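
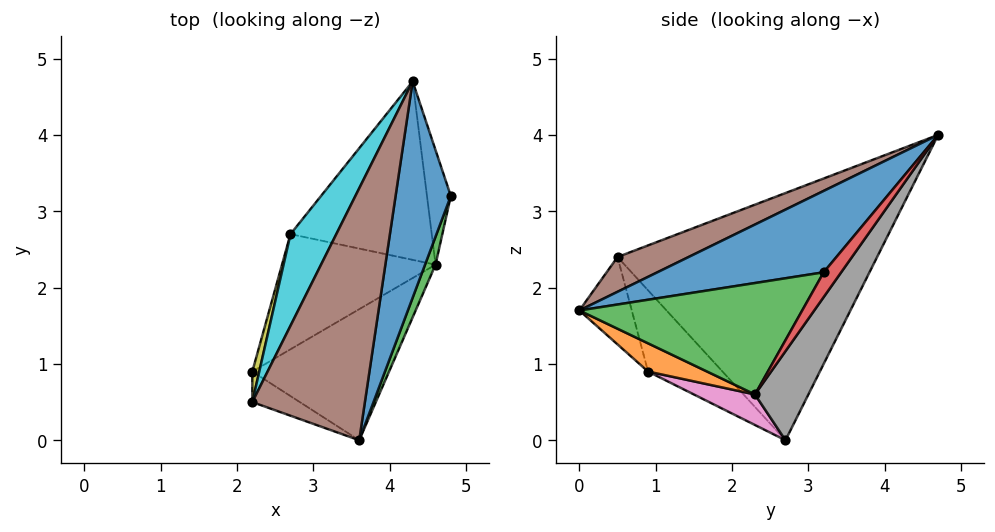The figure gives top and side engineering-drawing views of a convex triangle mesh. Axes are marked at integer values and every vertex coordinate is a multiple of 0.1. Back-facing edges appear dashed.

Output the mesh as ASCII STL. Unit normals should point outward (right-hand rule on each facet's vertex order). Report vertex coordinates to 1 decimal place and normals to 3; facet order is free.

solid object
 facet normal 0.769 -0.370 0.522
  outer loop
   vertex 4.3 4.7 4.0
   vertex 3.6 0.0 1.7
   vertex 4.8 3.2 2.2
  endloop
 endfacet
 facet normal 0.177 -0.486 -0.856
  outer loop
   vertex 4.6 2.3 0.6
   vertex 3.6 0.0 1.7
   vertex 2.2 0.9 0.9
  endloop
 endfacet
 facet normal 0.928 -0.362 0.087
  outer loop
   vertex 4.6 2.3 0.6
   vertex 4.8 3.2 2.2
   vertex 3.6 0.0 1.7
  endloop
 endfacet
 facet normal 0.492 0.731 -0.473
  outer loop
   vertex 4.6 2.3 0.6
   vertex 4.3 4.7 4.0
   vertex 4.8 3.2 2.2
  endloop
 endfacet
 facet normal -0.428 -0.873 -0.233
  outer loop
   vertex 2.2 0.5 2.4
   vertex 2.2 0.9 0.9
   vertex 3.6 0.0 1.7
  endloop
 endfacet
 facet normal 0.263 -0.455 0.851
  outer loop
   vertex 2.2 0.5 2.4
   vertex 3.6 0.0 1.7
   vertex 4.3 4.7 4.0
  endloop
 endfacet
 facet normal 0.171 -0.478 -0.861
  outer loop
   vertex 2.7 2.7 0.0
   vertex 4.6 2.3 0.6
   vertex 2.2 0.9 0.9
  endloop
 endfacet
 facet normal 0.331 0.784 -0.525
  outer loop
   vertex 2.7 2.7 0.0
   vertex 4.3 4.7 4.0
   vertex 4.6 2.3 0.6
  endloop
 endfacet
 facet normal -0.949 0.304 0.081
  outer loop
   vertex 2.7 2.7 0.0
   vertex 2.2 0.9 0.9
   vertex 2.2 0.5 2.4
  endloop
 endfacet
 facet normal -0.906 0.389 0.168
  outer loop
   vertex 2.7 2.7 0.0
   vertex 2.2 0.5 2.4
   vertex 4.3 4.7 4.0
  endloop
 endfacet
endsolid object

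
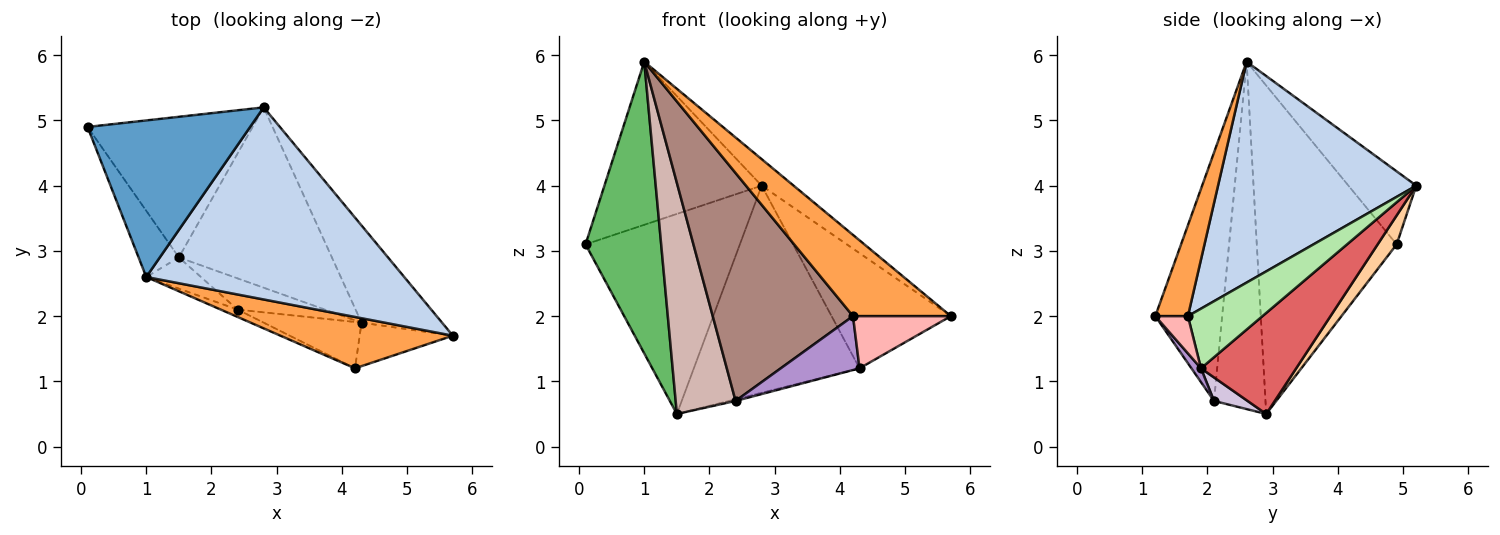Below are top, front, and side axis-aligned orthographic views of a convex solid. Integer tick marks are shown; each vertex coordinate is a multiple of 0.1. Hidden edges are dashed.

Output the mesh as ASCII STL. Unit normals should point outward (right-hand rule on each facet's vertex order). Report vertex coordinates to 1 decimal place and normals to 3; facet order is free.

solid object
 facet normal -0.297 0.689 0.661
  outer loop
   vertex 1.0 2.6 5.9
   vertex 2.8 5.2 4.0
   vertex 0.1 4.9 3.1
  endloop
 endfacet
 facet normal 0.647 0.104 0.755
  outer loop
   vertex 1.0 2.6 5.9
   vertex 5.7 1.7 2.0
   vertex 2.8 5.2 4.0
  endloop
 endfacet
 facet normal 0.271 -0.813 0.515
  outer loop
   vertex 4.2 1.2 2.0
   vertex 5.7 1.7 2.0
   vertex 1.0 2.6 5.9
  endloop
 endfacet
 facet normal 0.100 0.814 -0.572
  outer loop
   vertex 1.5 2.9 0.5
   vertex 0.1 4.9 3.1
   vertex 2.8 5.2 4.0
  endloop
 endfacet
 facet normal -0.875 -0.473 -0.107
  outer loop
   vertex 1.5 2.9 0.5
   vertex 1.0 2.6 5.9
   vertex 0.1 4.9 3.1
  endloop
 endfacet
 facet normal 0.431 0.690 -0.582
  outer loop
   vertex 4.3 1.9 1.2
   vertex 2.8 5.2 4.0
   vertex 5.7 1.7 2.0
  endloop
 endfacet
 facet normal 0.398 0.692 -0.602
  outer loop
   vertex 4.3 1.9 1.2
   vertex 1.5 2.9 0.5
   vertex 2.8 5.2 4.0
  endloop
 endfacet
 facet normal 0.248 -0.744 -0.620
  outer loop
   vertex 4.3 1.9 1.2
   vertex 5.7 1.7 2.0
   vertex 4.2 1.2 2.0
  endloop
 endfacet
 facet normal 0.091 -0.755 -0.649
  outer loop
   vertex 2.4 2.1 0.7
   vertex 4.3 1.9 1.2
   vertex 4.2 1.2 2.0
  endloop
 endfacet
 facet normal 0.259 0.050 -0.965
  outer loop
   vertex 2.4 2.1 0.7
   vertex 1.5 2.9 0.5
   vertex 4.3 1.9 1.2
  endloop
 endfacet
 facet normal -0.430 -0.902 -0.029
  outer loop
   vertex 2.4 2.1 0.7
   vertex 4.2 1.2 2.0
   vertex 1.0 2.6 5.9
  endloop
 endfacet
 facet normal -0.648 -0.755 -0.102
  outer loop
   vertex 2.4 2.1 0.7
   vertex 1.0 2.6 5.9
   vertex 1.5 2.9 0.5
  endloop
 endfacet
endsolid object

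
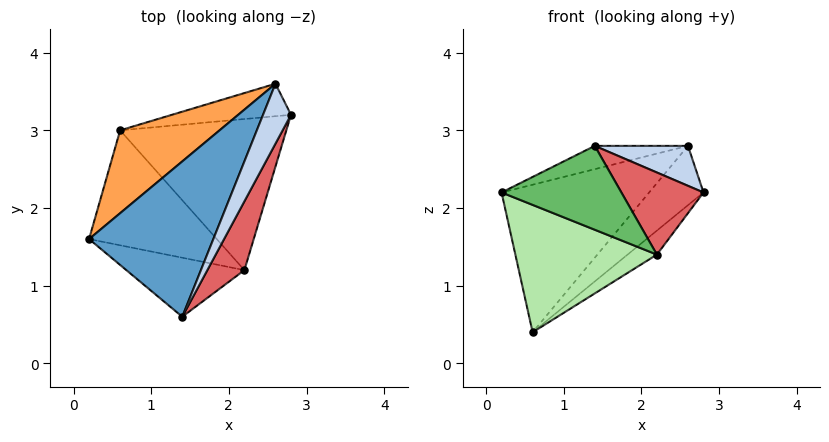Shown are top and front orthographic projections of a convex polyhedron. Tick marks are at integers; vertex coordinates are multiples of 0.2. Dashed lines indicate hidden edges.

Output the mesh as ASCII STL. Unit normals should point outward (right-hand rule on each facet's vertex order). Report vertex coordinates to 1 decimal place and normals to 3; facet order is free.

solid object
 facet normal -0.348 0.139 0.927
  outer loop
   vertex 2.6 3.6 2.8
   vertex 0.2 1.6 2.2
   vertex 1.4 0.6 2.8
  endloop
 endfacet
 facet normal 0.811 -0.324 0.487
  outer loop
   vertex 2.6 3.6 2.8
   vertex 1.4 0.6 2.8
   vertex 2.8 3.2 2.2
  endloop
 endfacet
 facet normal -0.647 0.665 0.373
  outer loop
   vertex 2.6 3.6 2.8
   vertex 0.6 3.0 0.4
   vertex 0.2 1.6 2.2
  endloop
 endfacet
 facet normal 0.299 0.837 -0.458
  outer loop
   vertex 2.6 3.6 2.8
   vertex 2.8 3.2 2.2
   vertex 0.6 3.0 0.4
  endloop
 endfacet
 facet normal -0.366 -0.761 -0.535
  outer loop
   vertex 2.2 1.2 1.4
   vertex 1.4 0.6 2.8
   vertex 0.2 1.6 2.2
  endloop
 endfacet
 facet normal -0.384 -0.685 -0.618
  outer loop
   vertex 2.2 1.2 1.4
   vertex 0.2 1.6 2.2
   vertex 0.6 3.0 0.4
  endloop
 endfacet
 facet normal 0.862 -0.389 0.326
  outer loop
   vertex 2.2 1.2 1.4
   vertex 2.8 3.2 2.2
   vertex 1.4 0.6 2.8
  endloop
 endfacet
 facet normal 0.622 0.123 -0.774
  outer loop
   vertex 2.2 1.2 1.4
   vertex 0.6 3.0 0.4
   vertex 2.8 3.2 2.2
  endloop
 endfacet
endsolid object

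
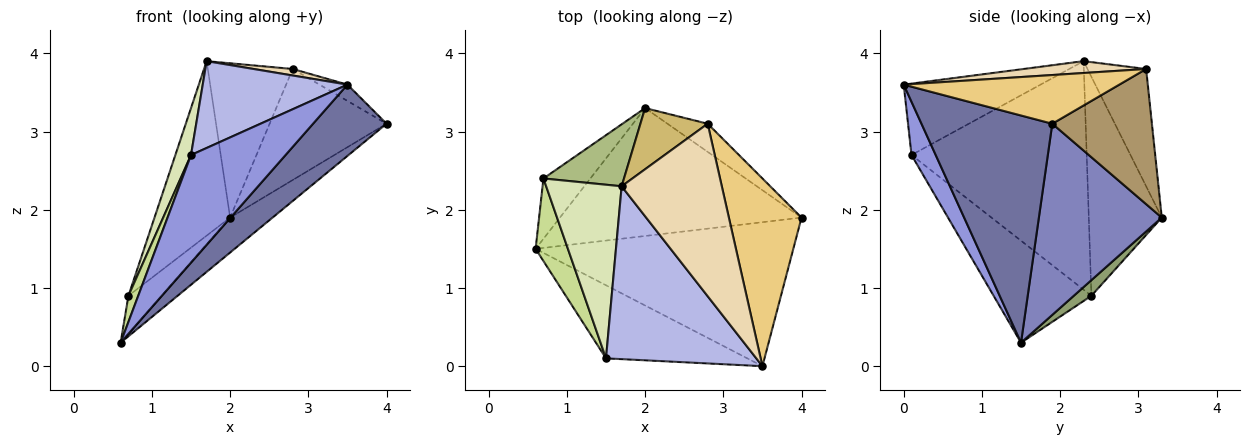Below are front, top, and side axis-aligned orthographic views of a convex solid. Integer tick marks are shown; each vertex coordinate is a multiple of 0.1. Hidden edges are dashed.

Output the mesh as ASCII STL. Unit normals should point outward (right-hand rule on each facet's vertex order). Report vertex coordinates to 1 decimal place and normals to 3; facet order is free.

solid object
 facet normal 0.620 -0.348 -0.703
  outer loop
   vertex 3.5 0.0 3.6
   vertex 0.6 1.5 0.3
   vertex 4.0 1.9 3.1
  endloop
 endfacet
 facet normal 0.607 0.210 -0.767
  outer loop
   vertex 2.0 3.3 1.9
   vertex 4.0 1.9 3.1
   vertex 0.6 1.5 0.3
  endloop
 endfacet
 facet normal 0.207 -0.809 -0.550
  outer loop
   vertex 1.5 0.1 2.7
   vertex 0.6 1.5 0.3
   vertex 3.5 0.0 3.6
  endloop
 endfacet
 facet normal -0.391 -0.413 0.823
  outer loop
   vertex 1.5 0.1 2.7
   vertex 3.5 0.0 3.6
   vertex 1.7 2.3 3.9
  endloop
 endfacet
 facet normal 0.271 0.513 -0.814
  outer loop
   vertex 0.7 2.4 0.9
   vertex 2.0 3.3 1.9
   vertex 0.6 1.5 0.3
  endloop
 endfacet
 facet normal -0.673 0.697 0.248
  outer loop
   vertex 0.7 2.4 0.9
   vertex 1.7 2.3 3.9
   vertex 2.0 3.3 1.9
  endloop
 endfacet
 facet normal -0.949 -0.095 0.301
  outer loop
   vertex 0.7 2.4 0.9
   vertex 0.6 1.5 0.3
   vertex 1.5 0.1 2.7
  endloop
 endfacet
 facet normal -0.946 -0.084 0.313
  outer loop
   vertex 0.7 2.4 0.9
   vertex 1.5 0.1 2.7
   vertex 1.7 2.3 3.9
  endloop
 endfacet
 facet normal 0.637 0.747 -0.189
  outer loop
   vertex 2.8 3.1 3.8
   vertex 4.0 1.9 3.1
   vertex 2.0 3.3 1.9
  endloop
 endfacet
 facet normal -0.541 0.782 0.310
  outer loop
   vertex 2.8 3.1 3.8
   vertex 2.0 3.3 1.9
   vertex 1.7 2.3 3.9
  endloop
 endfacet
 facet normal 0.555 0.072 0.829
  outer loop
   vertex 2.8 3.1 3.8
   vertex 3.5 0.0 3.6
   vertex 4.0 1.9 3.1
  endloop
 endfacet
 facet normal 0.117 -0.037 0.992
  outer loop
   vertex 2.8 3.1 3.8
   vertex 1.7 2.3 3.9
   vertex 3.5 0.0 3.6
  endloop
 endfacet
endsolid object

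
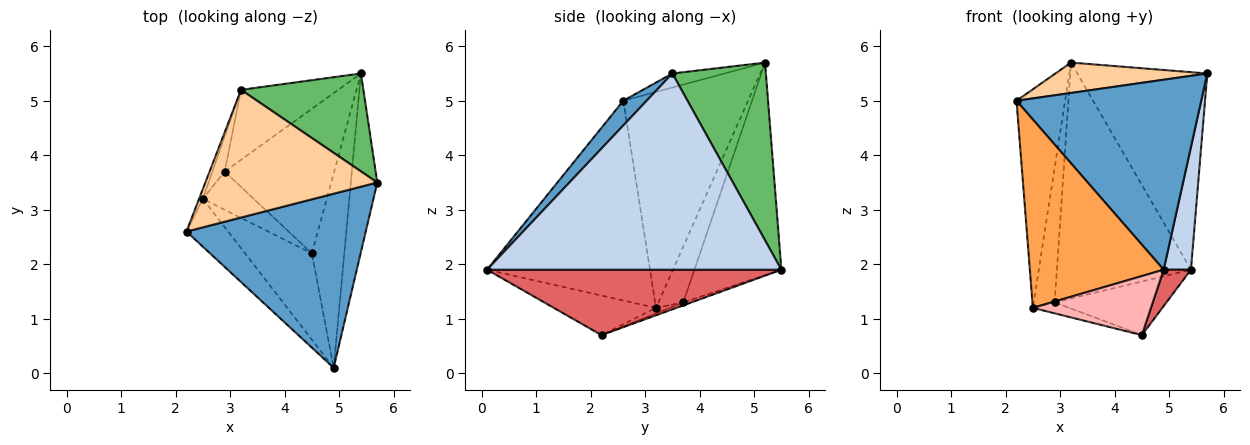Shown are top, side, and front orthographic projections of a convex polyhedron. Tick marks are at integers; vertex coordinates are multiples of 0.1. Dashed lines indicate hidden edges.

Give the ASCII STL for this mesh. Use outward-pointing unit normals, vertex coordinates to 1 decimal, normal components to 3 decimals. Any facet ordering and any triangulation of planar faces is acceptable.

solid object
 facet normal 0.093 -0.734 0.673
  outer loop
   vertex 4.9 0.1 1.9
   vertex 5.7 3.5 5.5
   vertex 2.2 2.6 5.0
  endloop
 endfacet
 facet normal 0.987 -0.091 -0.133
  outer loop
   vertex 5.4 5.5 1.9
   vertex 5.7 3.5 5.5
   vertex 4.9 0.1 1.9
  endloop
 endfacet
 facet normal -0.763 -0.627 -0.159
  outer loop
   vertex 2.5 3.2 1.2
   vertex 4.9 0.1 1.9
   vertex 2.2 2.6 5.0
  endloop
 endfacet
 facet normal -0.079 -0.231 0.970
  outer loop
   vertex 3.2 5.2 5.7
   vertex 2.2 2.6 5.0
   vertex 5.7 3.5 5.5
  endloop
 endfacet
 facet normal 0.542 0.753 0.373
  outer loop
   vertex 3.2 5.2 5.7
   vertex 5.7 3.5 5.5
   vertex 5.4 5.5 1.9
  endloop
 endfacet
 facet normal -0.932 0.363 -0.016
  outer loop
   vertex 3.2 5.2 5.7
   vertex 2.5 3.2 1.2
   vertex 2.2 2.6 5.0
  endloop
 endfacet
 facet normal 0.893 -0.083 -0.442
  outer loop
   vertex 4.5 2.2 0.7
   vertex 5.4 5.5 1.9
   vertex 4.9 0.1 1.9
  endloop
 endfacet
 facet normal -0.439 -0.507 -0.742
  outer loop
   vertex 4.5 2.2 0.7
   vertex 4.9 0.1 1.9
   vertex 2.5 3.2 1.2
  endloop
 endfacet
 facet normal -0.528 0.814 -0.242
  outer loop
   vertex 2.9 3.7 1.3
   vertex 3.2 5.2 5.7
   vertex 5.4 5.5 1.9
  endloop
 endfacet
 facet normal -0.754 0.636 -0.165
  outer loop
   vertex 2.9 3.7 1.3
   vertex 2.5 3.2 1.2
   vertex 3.2 5.2 5.7
  endloop
 endfacet
 facet normal -0.025 0.348 -0.937
  outer loop
   vertex 2.9 3.7 1.3
   vertex 5.4 5.5 1.9
   vertex 4.5 2.2 0.7
  endloop
 endfacet
 facet normal -0.102 0.273 -0.956
  outer loop
   vertex 2.9 3.7 1.3
   vertex 4.5 2.2 0.7
   vertex 2.5 3.2 1.2
  endloop
 endfacet
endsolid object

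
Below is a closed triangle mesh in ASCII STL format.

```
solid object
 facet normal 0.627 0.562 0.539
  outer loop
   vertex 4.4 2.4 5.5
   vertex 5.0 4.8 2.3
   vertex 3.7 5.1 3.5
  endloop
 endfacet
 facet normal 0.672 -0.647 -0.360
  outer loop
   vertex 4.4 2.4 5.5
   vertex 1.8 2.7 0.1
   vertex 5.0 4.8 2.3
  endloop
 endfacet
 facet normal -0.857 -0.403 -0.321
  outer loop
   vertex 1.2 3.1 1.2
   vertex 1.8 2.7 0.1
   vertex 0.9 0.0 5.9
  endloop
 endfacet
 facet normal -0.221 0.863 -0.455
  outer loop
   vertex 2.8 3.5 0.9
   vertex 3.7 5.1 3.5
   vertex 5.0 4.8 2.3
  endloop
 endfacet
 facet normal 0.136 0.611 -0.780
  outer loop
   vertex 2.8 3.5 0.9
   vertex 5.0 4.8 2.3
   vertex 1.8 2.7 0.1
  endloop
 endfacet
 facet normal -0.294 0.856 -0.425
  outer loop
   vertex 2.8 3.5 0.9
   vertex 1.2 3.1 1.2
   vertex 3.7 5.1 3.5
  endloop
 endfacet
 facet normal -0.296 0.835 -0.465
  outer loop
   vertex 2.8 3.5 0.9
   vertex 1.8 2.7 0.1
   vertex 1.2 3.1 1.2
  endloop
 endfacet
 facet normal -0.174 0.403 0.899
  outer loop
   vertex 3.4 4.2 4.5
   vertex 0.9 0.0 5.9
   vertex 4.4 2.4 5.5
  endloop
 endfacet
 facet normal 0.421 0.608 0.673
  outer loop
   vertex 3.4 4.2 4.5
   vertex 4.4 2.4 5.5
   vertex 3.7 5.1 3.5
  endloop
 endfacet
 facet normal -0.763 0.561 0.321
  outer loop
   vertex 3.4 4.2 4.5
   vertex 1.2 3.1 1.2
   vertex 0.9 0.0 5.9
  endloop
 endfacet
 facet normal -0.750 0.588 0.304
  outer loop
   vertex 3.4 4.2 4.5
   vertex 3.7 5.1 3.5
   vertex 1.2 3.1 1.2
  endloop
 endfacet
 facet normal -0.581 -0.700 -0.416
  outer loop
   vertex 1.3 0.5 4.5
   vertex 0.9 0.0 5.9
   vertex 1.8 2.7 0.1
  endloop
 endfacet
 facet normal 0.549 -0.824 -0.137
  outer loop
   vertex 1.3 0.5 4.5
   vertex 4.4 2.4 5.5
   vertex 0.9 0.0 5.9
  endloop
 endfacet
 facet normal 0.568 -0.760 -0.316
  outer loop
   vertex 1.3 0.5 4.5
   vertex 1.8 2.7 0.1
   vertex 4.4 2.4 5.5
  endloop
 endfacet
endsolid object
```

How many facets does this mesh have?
14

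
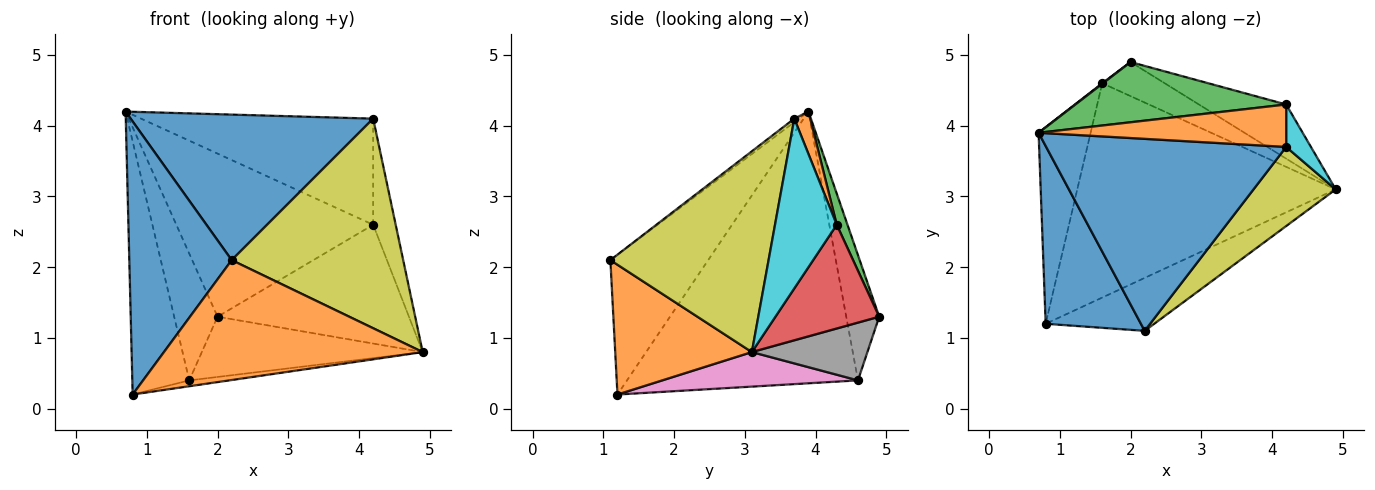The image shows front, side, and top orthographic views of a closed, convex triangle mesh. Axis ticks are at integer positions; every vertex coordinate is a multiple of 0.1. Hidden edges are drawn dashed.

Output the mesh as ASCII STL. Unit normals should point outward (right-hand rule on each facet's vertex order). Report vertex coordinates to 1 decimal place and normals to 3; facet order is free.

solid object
 facet normal -0.625 -0.654 0.426
  outer loop
   vertex 2.2 1.1 2.1
   vertex 0.7 3.9 4.2
   vertex 0.8 1.2 0.2
  endloop
 endfacet
 facet normal 0.435 -0.824 -0.364
  outer loop
   vertex 2.2 1.1 2.1
   vertex 0.8 1.2 0.2
   vertex 4.9 3.1 0.8
  endloop
 endfacet
 facet normal 0.051 0.937 0.346
  outer loop
   vertex 4.2 4.3 2.6
   vertex 2.0 4.9 1.3
   vertex 0.7 3.9 4.2
  endloop
 endfacet
 facet normal 0.442 0.816 -0.372
  outer loop
   vertex 4.2 4.3 2.6
   vertex 4.9 3.1 0.8
   vertex 2.0 4.9 1.3
  endloop
 endfacet
 facet normal -0.955 0.235 -0.183
  outer loop
   vertex 1.6 4.6 0.4
   vertex 0.8 1.2 0.2
   vertex 0.7 3.9 4.2
  endloop
 endfacet
 facet normal -0.605 0.796 0.003
  outer loop
   vertex 1.6 4.6 0.4
   vertex 0.7 3.9 4.2
   vertex 2.0 4.9 1.3
  endloop
 endfacet
 facet normal 0.132 0.027 -0.991
  outer loop
   vertex 1.6 4.6 0.4
   vertex 4.9 3.1 0.8
   vertex 0.8 1.2 0.2
  endloop
 endfacet
 facet normal 0.414 0.792 -0.448
  outer loop
   vertex 1.6 4.6 0.4
   vertex 2.0 4.9 1.3
   vertex 4.9 3.1 0.8
  endloop
 endfacet
 facet normal 0.653 -0.708 0.267
  outer loop
   vertex 4.2 3.7 4.1
   vertex 2.2 1.1 2.1
   vertex 4.9 3.1 0.8
  endloop
 endfacet
 facet normal 0.931 0.339 0.136
  outer loop
   vertex 4.2 3.7 4.1
   vertex 4.9 3.1 0.8
   vertex 4.2 4.3 2.6
  endloop
 endfacet
 facet normal -0.012 -0.604 0.797
  outer loop
   vertex 4.2 3.7 4.1
   vertex 0.7 3.9 4.2
   vertex 2.2 1.1 2.1
  endloop
 endfacet
 facet normal 0.064 0.927 0.371
  outer loop
   vertex 4.2 3.7 4.1
   vertex 4.2 4.3 2.6
   vertex 0.7 3.9 4.2
  endloop
 endfacet
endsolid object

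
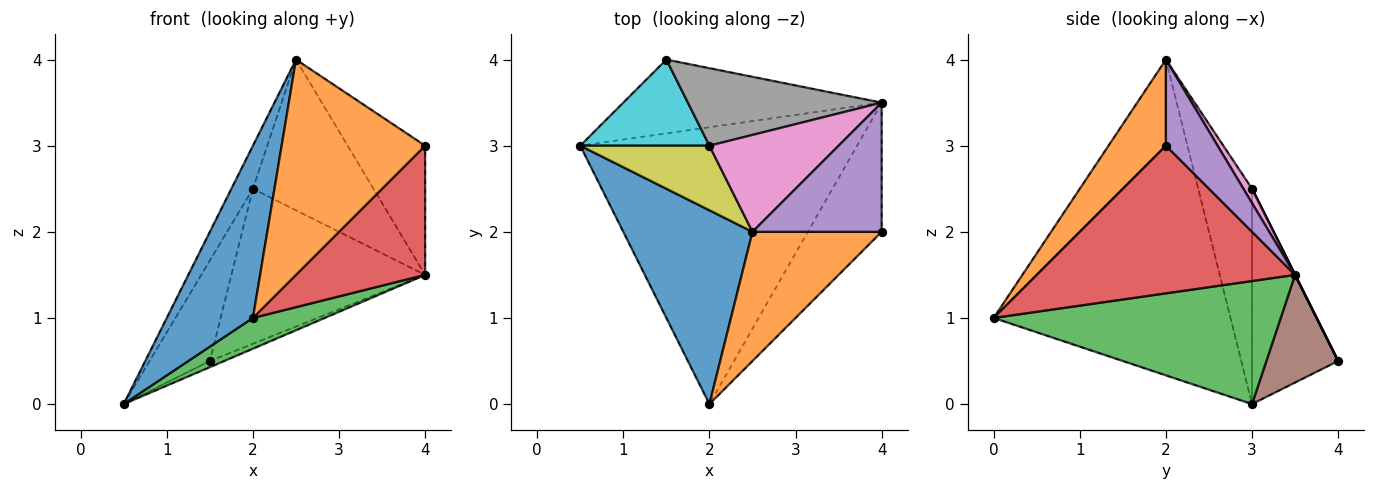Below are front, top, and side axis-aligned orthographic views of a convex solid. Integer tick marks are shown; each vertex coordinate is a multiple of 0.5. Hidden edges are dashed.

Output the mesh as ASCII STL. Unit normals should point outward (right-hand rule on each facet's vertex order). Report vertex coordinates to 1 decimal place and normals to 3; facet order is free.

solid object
 facet normal -0.877 -0.319 0.359
  outer loop
   vertex 2.5 2.0 4.0
   vertex 0.5 3.0 0.0
   vertex 2.0 0.0 1.0
  endloop
 endfacet
 facet normal 0.324 -0.811 0.487
  outer loop
   vertex 2.5 2.0 4.0
   vertex 2.0 0.0 1.0
   vertex 4.0 2.0 3.0
  endloop
 endfacet
 facet normal 0.404 -0.101 -0.909
  outer loop
   vertex 4.0 3.5 1.5
   vertex 2.0 0.0 1.0
   vertex 0.5 3.0 0.0
  endloop
 endfacet
 facet normal 0.816 -0.408 -0.408
  outer loop
   vertex 4.0 3.5 1.5
   vertex 4.0 2.0 3.0
   vertex 2.0 0.0 1.0
  endloop
 endfacet
 facet normal 0.426 0.640 0.640
  outer loop
   vertex 4.0 3.5 1.5
   vertex 2.5 2.0 4.0
   vertex 4.0 2.0 3.0
  endloop
 endfacet
 facet normal 0.383 0.077 -0.920
  outer loop
   vertex 1.5 4.0 0.5
   vertex 4.0 3.5 1.5
   vertex 0.5 3.0 0.0
  endloop
 endfacet
 facet normal 0.060 0.840 0.540
  outer loop
   vertex 2.0 3.0 2.5
   vertex 2.5 2.0 4.0
   vertex 4.0 3.5 1.5
  endloop
 endfacet
 facet normal 0.000 0.894 0.447
  outer loop
   vertex 2.0 3.0 2.5
   vertex 4.0 3.5 1.5
   vertex 1.5 4.0 0.5
  endloop
 endfacet
 facet normal -0.811 0.324 0.487
  outer loop
   vertex 2.0 3.0 2.5
   vertex 0.5 3.0 0.0
   vertex 2.5 2.0 4.0
  endloop
 endfacet
 facet normal -0.735 0.515 0.441
  outer loop
   vertex 2.0 3.0 2.5
   vertex 1.5 4.0 0.5
   vertex 0.5 3.0 0.0
  endloop
 endfacet
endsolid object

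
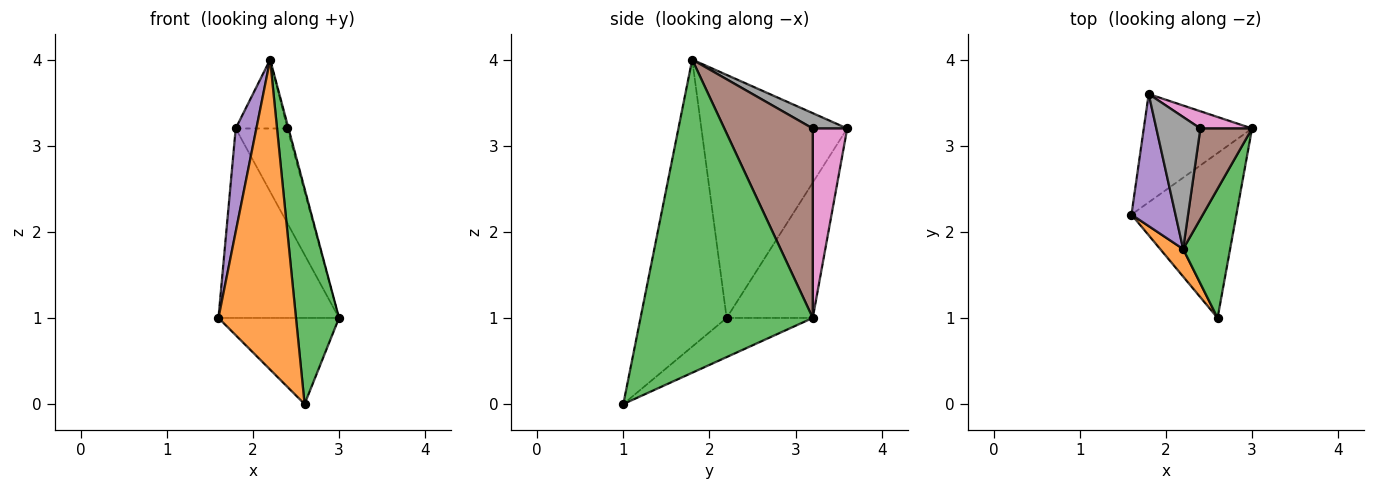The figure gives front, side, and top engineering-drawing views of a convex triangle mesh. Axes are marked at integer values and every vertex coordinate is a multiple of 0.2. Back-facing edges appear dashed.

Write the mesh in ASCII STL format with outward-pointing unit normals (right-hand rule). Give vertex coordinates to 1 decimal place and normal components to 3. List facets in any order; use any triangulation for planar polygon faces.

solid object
 facet normal -0.314 0.440 -0.842
  outer loop
   vertex 2.6 1.0 0.0
   vertex 1.6 2.2 1.0
   vertex 3.0 3.2 1.0
  endloop
 endfacet
 facet normal -0.742 -0.668 0.059
  outer loop
   vertex 2.2 1.8 4.0
   vertex 1.6 2.2 1.0
   vertex 2.6 1.0 0.0
  endloop
 endfacet
 facet normal 0.960 -0.240 0.144
  outer loop
   vertex 2.2 1.8 4.0
   vertex 2.6 1.0 0.0
   vertex 3.0 3.2 1.0
  endloop
 endfacet
 facet normal -0.527 0.738 -0.422
  outer loop
   vertex 1.8 3.6 3.2
   vertex 3.0 3.2 1.0
   vertex 1.6 2.2 1.0
  endloop
 endfacet
 facet normal -0.975 -0.138 0.176
  outer loop
   vertex 1.8 3.6 3.2
   vertex 1.6 2.2 1.0
   vertex 2.2 1.8 4.0
  endloop
 endfacet
 facet normal 0.965 0.013 0.263
  outer loop
   vertex 2.4 3.2 3.2
   vertex 2.2 1.8 4.0
   vertex 3.0 3.2 1.0
  endloop
 endfacet
 facet normal 0.548 0.823 0.150
  outer loop
   vertex 2.4 3.2 3.2
   vertex 3.0 3.2 1.0
   vertex 1.8 3.6 3.2
  endloop
 endfacet
 facet normal 0.295 0.442 0.847
  outer loop
   vertex 2.4 3.2 3.2
   vertex 1.8 3.6 3.2
   vertex 2.2 1.8 4.0
  endloop
 endfacet
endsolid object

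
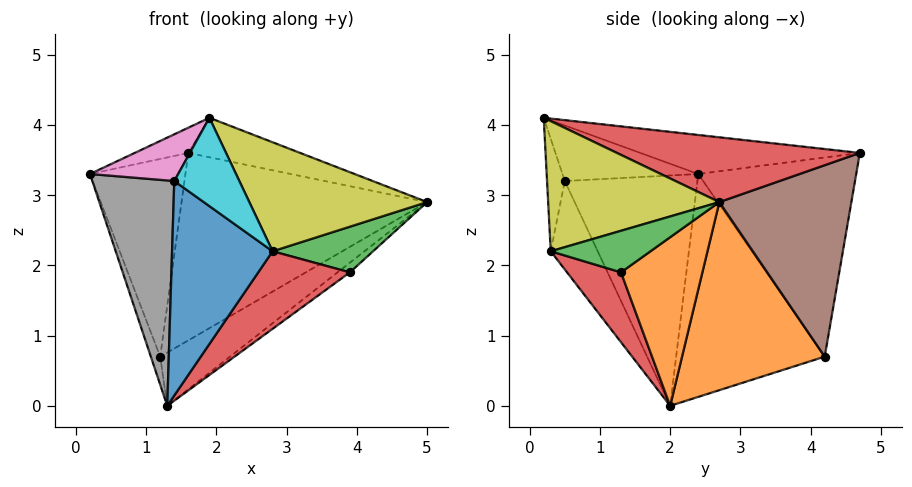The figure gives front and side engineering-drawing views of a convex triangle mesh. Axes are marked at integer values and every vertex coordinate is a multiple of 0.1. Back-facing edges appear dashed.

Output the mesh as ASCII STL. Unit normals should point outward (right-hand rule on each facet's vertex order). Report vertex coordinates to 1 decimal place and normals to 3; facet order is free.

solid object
 facet normal -0.945 0.060 -0.322
  outer loop
   vertex 1.2 4.2 0.7
   vertex 1.3 2.0 0.0
   vertex 0.2 2.4 3.3
  endloop
 endfacet
 facet normal 0.561 0.274 -0.781
  outer loop
   vertex 1.2 4.2 0.7
   vertex 5.0 2.7 2.9
   vertex 1.3 2.0 0.0
  endloop
 endfacet
 facet normal -0.336 0.082 0.938
  outer loop
   vertex 1.6 4.7 3.6
   vertex 0.2 2.4 3.3
   vertex 1.9 0.2 4.1
  endloop
 endfacet
 facet normal 0.270 0.124 0.955
  outer loop
   vertex 1.6 4.7 3.6
   vertex 1.9 0.2 4.1
   vertex 5.0 2.7 2.9
  endloop
 endfacet
 facet normal -0.856 0.517 0.029
  outer loop
   vertex 1.6 4.7 3.6
   vertex 1.2 4.2 0.7
   vertex 0.2 2.4 3.3
  endloop
 endfacet
 facet normal 0.463 0.861 -0.212
  outer loop
   vertex 1.6 4.7 3.6
   vertex 5.0 2.7 2.9
   vertex 1.2 4.2 0.7
  endloop
 endfacet
 facet normal -0.807 -0.524 0.274
  outer loop
   vertex 1.4 0.5 3.2
   vertex 1.9 0.2 4.1
   vertex 0.2 2.4 3.3
  endloop
 endfacet
 facet normal -0.831 -0.513 -0.215
  outer loop
   vertex 1.4 0.5 3.2
   vertex 0.2 2.4 3.3
   vertex 1.3 2.0 0.0
  endloop
 endfacet
 facet normal 0.666 -0.692 0.279
  outer loop
   vertex 2.8 0.3 2.2
   vertex 5.0 2.7 2.9
   vertex 1.9 0.2 4.1
  endloop
 endfacet
 facet normal -0.259 -0.950 -0.173
  outer loop
   vertex 2.8 0.3 2.2
   vertex 1.9 0.2 4.1
   vertex 1.4 0.5 3.2
  endloop
 endfacet
 facet normal -0.391 -0.838 -0.381
  outer loop
   vertex 2.8 0.3 2.2
   vertex 1.4 0.5 3.2
   vertex 1.3 2.0 0.0
  endloop
 endfacet
 facet normal 0.603 0.092 -0.792
  outer loop
   vertex 3.9 1.3 1.9
   vertex 1.3 2.0 0.0
   vertex 5.0 2.7 2.9
  endloop
 endfacet
 facet normal 0.688 -0.693 0.213
  outer loop
   vertex 3.9 1.3 1.9
   vertex 5.0 2.7 2.9
   vertex 2.8 0.3 2.2
  endloop
 endfacet
 facet normal 0.357 -0.606 -0.711
  outer loop
   vertex 3.9 1.3 1.9
   vertex 2.8 0.3 2.2
   vertex 1.3 2.0 0.0
  endloop
 endfacet
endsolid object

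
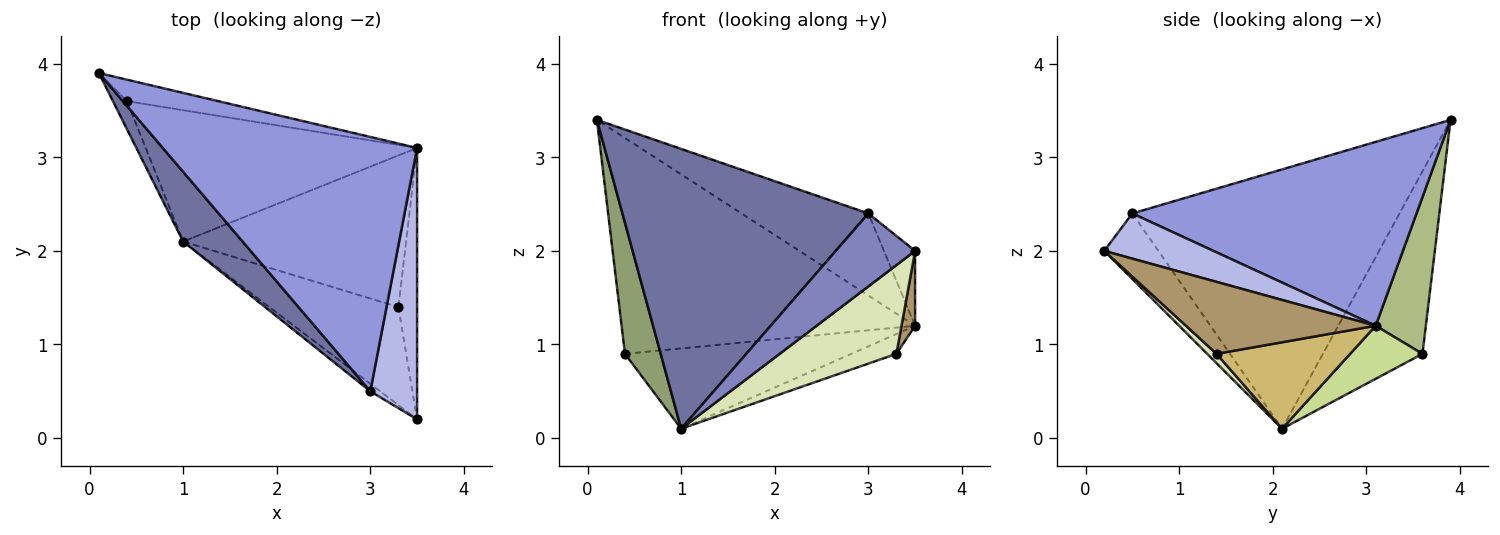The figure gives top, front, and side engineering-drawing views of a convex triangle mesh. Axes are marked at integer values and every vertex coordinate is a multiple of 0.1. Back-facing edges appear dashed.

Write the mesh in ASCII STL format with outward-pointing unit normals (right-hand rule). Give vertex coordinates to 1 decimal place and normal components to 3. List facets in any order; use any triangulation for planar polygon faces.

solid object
 facet normal -0.726 -0.668 0.166
  outer loop
   vertex 3.0 0.5 2.4
   vertex 0.1 3.9 3.4
   vertex 1.0 2.1 0.1
  endloop
 endfacet
 facet normal -0.561 -0.823 -0.084
  outer loop
   vertex 3.0 0.5 2.4
   vertex 1.0 2.1 0.1
   vertex 3.5 0.2 2.0
  endloop
 endfacet
 facet normal 0.567 0.253 0.784
  outer loop
   vertex 3.5 3.1 1.2
   vertex 0.1 3.9 3.4
   vertex 3.0 0.5 2.4
  endloop
 endfacet
 facet normal 0.681 0.195 0.706
  outer loop
   vertex 3.5 3.1 1.2
   vertex 3.0 0.5 2.4
   vertex 3.5 0.2 2.0
  endloop
 endfacet
 facet normal -0.939 -0.337 -0.072
  outer loop
   vertex 0.4 3.6 0.9
   vertex 1.0 2.1 0.1
   vertex 0.1 3.9 3.4
  endloop
 endfacet
 facet normal 0.168 0.981 -0.098
  outer loop
   vertex 0.4 3.6 0.9
   vertex 0.1 3.9 3.4
   vertex 3.5 3.1 1.2
  endloop
 endfacet
 facet normal 0.164 0.515 -0.842
  outer loop
   vertex 0.4 3.6 0.9
   vertex 3.5 3.1 1.2
   vertex 1.0 2.1 0.1
  endloop
 endfacet
 facet normal 0.054 -0.670 -0.741
  outer loop
   vertex 3.3 1.4 0.9
   vertex 3.5 0.2 2.0
   vertex 1.0 2.1 0.1
  endloop
 endfacet
 facet normal 0.965 -0.069 -0.251
  outer loop
   vertex 3.3 1.4 0.9
   vertex 3.5 3.1 1.2
   vertex 3.5 0.2 2.0
  endloop
 endfacet
 facet normal 0.359 0.121 -0.926
  outer loop
   vertex 3.3 1.4 0.9
   vertex 1.0 2.1 0.1
   vertex 3.5 3.1 1.2
  endloop
 endfacet
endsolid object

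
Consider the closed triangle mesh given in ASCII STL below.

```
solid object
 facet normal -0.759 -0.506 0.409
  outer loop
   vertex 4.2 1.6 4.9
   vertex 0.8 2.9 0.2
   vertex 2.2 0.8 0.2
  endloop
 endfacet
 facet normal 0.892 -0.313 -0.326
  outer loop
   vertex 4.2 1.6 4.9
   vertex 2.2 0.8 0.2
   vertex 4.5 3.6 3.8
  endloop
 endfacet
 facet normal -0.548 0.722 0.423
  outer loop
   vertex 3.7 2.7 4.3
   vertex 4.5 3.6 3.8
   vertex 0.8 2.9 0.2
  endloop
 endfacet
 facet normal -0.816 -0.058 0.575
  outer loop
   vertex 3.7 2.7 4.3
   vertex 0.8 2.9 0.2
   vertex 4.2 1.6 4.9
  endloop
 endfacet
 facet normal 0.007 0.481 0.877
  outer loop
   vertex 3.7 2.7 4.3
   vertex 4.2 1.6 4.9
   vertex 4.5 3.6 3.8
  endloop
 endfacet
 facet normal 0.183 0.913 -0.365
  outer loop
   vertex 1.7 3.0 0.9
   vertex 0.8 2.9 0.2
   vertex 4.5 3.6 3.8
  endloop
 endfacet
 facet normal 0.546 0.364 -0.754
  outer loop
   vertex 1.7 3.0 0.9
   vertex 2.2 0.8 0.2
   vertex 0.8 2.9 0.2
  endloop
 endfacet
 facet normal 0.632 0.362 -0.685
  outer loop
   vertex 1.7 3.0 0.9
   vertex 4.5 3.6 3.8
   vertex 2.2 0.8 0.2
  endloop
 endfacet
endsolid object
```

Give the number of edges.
12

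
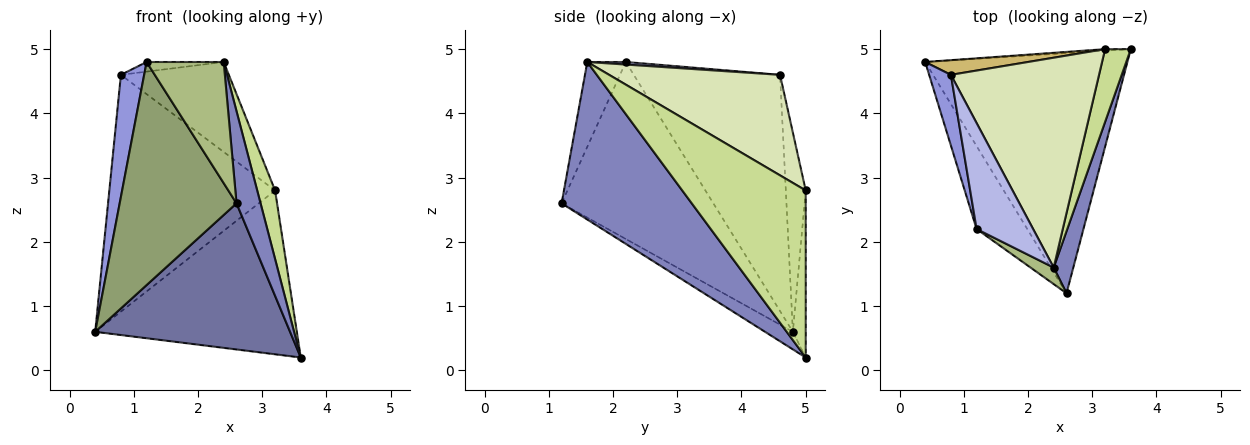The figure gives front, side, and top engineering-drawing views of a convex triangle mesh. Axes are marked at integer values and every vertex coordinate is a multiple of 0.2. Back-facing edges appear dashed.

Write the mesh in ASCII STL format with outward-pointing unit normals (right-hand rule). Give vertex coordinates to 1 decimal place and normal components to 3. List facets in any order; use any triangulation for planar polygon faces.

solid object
 facet normal -0.074 -0.519 -0.852
  outer loop
   vertex 2.6 1.2 2.6
   vertex 0.4 4.8 0.6
   vertex 3.6 5.0 0.2
  endloop
 endfacet
 facet normal 0.976 -0.180 0.121
  outer loop
   vertex 2.4 1.6 4.8
   vertex 2.6 1.2 2.6
   vertex 3.6 5.0 0.2
  endloop
 endfacet
 facet normal -0.984 -0.156 0.091
  outer loop
   vertex 1.2 2.2 4.8
   vertex 0.8 4.6 4.6
   vertex 0.4 4.8 0.6
  endloop
 endfacet
 facet normal 0.045 0.090 0.995
  outer loop
   vertex 1.2 2.2 4.8
   vertex 2.4 1.6 4.8
   vertex 0.8 4.6 4.6
  endloop
 endfacet
 facet normal -0.773 -0.595 -0.221
  outer loop
   vertex 1.2 2.2 4.8
   vertex 0.4 4.8 0.6
   vertex 2.6 1.2 2.6
  endloop
 endfacet
 facet normal -0.444 -0.888 0.121
  outer loop
   vertex 1.2 2.2 4.8
   vertex 2.6 1.2 2.6
   vertex 2.4 1.6 4.8
  endloop
 endfacet
 facet normal 0.978 -0.142 0.151
  outer loop
   vertex 3.2 5.0 2.8
   vertex 2.4 1.6 4.8
   vertex 3.6 5.0 0.2
  endloop
 endfacet
 facet normal 0.529 0.334 0.780
  outer loop
   vertex 3.2 5.0 2.8
   vertex 0.8 4.6 4.6
   vertex 2.4 1.6 4.8
  endloop
 endfacet
 facet normal -0.064 0.998 -0.010
  outer loop
   vertex 3.2 5.0 2.8
   vertex 3.6 5.0 0.2
   vertex 0.4 4.8 0.6
  endloop
 endfacet
 facet normal -0.119 0.991 0.061
  outer loop
   vertex 3.2 5.0 2.8
   vertex 0.4 4.8 0.6
   vertex 0.8 4.6 4.6
  endloop
 endfacet
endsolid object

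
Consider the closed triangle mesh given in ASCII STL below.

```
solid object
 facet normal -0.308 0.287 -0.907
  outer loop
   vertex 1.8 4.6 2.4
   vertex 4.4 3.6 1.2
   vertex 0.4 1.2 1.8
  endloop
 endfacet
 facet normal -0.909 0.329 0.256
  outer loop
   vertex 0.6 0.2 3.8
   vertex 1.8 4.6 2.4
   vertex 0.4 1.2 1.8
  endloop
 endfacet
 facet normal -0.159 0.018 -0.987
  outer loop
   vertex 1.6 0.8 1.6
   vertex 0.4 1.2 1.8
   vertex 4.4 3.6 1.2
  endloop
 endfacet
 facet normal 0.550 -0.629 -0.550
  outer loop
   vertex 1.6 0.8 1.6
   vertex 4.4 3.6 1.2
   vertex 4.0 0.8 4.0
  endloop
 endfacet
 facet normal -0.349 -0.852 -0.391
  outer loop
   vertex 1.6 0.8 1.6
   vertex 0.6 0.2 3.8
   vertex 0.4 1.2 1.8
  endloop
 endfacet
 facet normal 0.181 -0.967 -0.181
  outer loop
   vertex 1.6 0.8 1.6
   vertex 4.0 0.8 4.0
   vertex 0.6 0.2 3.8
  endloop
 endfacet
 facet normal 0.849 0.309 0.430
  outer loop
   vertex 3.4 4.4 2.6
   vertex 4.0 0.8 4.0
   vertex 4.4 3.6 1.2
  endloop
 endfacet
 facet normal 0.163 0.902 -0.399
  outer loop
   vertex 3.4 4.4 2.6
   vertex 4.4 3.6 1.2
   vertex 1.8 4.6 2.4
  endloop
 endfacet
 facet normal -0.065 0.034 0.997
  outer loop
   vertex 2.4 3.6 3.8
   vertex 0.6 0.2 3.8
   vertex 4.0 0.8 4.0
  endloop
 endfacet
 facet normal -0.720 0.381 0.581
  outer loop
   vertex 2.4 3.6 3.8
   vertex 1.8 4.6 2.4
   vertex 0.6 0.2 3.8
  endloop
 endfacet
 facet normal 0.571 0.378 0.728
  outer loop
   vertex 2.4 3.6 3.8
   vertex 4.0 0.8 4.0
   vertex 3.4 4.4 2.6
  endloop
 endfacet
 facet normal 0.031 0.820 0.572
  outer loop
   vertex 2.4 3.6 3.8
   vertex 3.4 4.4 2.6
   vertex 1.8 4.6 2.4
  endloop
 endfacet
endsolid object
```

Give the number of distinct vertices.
8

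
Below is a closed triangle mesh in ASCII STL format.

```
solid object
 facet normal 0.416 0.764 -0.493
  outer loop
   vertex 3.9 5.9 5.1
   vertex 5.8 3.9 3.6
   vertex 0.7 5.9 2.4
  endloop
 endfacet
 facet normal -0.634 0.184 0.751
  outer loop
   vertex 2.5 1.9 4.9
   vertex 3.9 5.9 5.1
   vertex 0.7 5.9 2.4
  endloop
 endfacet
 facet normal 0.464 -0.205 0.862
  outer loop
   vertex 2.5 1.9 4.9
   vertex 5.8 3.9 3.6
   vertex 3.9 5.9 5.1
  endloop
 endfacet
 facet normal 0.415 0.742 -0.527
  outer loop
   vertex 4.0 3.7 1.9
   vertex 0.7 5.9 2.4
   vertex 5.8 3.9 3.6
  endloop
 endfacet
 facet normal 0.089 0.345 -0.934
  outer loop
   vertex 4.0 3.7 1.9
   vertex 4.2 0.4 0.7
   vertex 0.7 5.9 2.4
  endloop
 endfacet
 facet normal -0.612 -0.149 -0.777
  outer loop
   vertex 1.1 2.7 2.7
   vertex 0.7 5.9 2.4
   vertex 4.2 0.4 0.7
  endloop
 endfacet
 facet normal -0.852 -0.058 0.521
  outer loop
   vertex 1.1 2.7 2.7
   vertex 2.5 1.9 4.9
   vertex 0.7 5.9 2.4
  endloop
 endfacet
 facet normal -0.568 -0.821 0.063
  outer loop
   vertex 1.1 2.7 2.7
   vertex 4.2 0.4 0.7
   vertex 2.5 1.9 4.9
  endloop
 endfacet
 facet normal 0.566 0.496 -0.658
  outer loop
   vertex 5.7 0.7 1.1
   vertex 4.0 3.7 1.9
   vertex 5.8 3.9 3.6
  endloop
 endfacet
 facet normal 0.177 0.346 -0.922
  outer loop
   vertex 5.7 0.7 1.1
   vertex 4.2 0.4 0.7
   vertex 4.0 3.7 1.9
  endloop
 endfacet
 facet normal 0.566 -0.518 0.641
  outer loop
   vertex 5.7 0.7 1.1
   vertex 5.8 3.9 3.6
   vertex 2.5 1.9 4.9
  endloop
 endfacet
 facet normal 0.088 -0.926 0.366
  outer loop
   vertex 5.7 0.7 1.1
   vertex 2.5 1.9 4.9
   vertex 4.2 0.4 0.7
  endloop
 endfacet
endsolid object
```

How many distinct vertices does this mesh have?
8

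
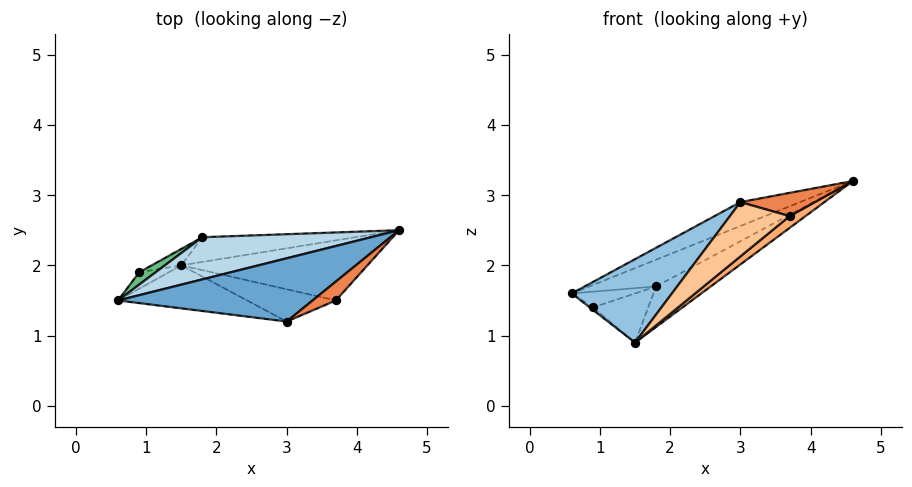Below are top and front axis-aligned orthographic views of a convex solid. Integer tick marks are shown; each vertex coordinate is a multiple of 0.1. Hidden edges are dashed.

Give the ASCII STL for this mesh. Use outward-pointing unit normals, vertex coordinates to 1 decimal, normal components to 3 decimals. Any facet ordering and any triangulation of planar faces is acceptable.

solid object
 facet normal -0.420 0.321 0.849
  outer loop
   vertex 3.0 1.2 2.9
   vertex 4.6 2.5 3.2
   vertex 0.6 1.5 1.6
  endloop
 endfacet
 facet normal 0.136 -0.880 -0.454
  outer loop
   vertex 1.5 2.0 0.9
   vertex 3.0 1.2 2.9
   vertex 0.6 1.5 1.6
  endloop
 endfacet
 facet normal -0.427 0.484 0.764
  outer loop
   vertex 1.8 2.4 1.7
   vertex 0.6 1.5 1.6
   vertex 4.6 2.5 3.2
  endloop
 endfacet
 facet normal 0.241 0.829 -0.505
  outer loop
   vertex 1.8 2.4 1.7
   vertex 4.6 2.5 3.2
   vertex 1.5 2.0 0.9
  endloop
 endfacet
 facet normal 0.456 -0.691 0.561
  outer loop
   vertex 3.7 1.5 2.7
   vertex 4.6 2.5 3.2
   vertex 3.0 1.2 2.9
  endloop
 endfacet
 facet normal 0.605 -0.153 -0.782
  outer loop
   vertex 3.7 1.5 2.7
   vertex 1.5 2.0 0.9
   vertex 4.6 2.5 3.2
  endloop
 endfacet
 facet normal 0.217 -0.839 -0.499
  outer loop
   vertex 3.7 1.5 2.7
   vertex 3.0 1.2 2.9
   vertex 1.5 2.0 0.9
  endloop
 endfacet
 facet normal -0.647 0.108 -0.755
  outer loop
   vertex 0.9 1.9 1.4
   vertex 1.5 2.0 0.9
   vertex 0.6 1.5 1.6
  endloop
 endfacet
 facet normal -0.541 0.664 0.516
  outer loop
   vertex 0.9 1.9 1.4
   vertex 0.6 1.5 1.6
   vertex 1.8 2.4 1.7
  endloop
 endfacet
 facet normal -0.389 0.874 -0.291
  outer loop
   vertex 0.9 1.9 1.4
   vertex 1.8 2.4 1.7
   vertex 1.5 2.0 0.9
  endloop
 endfacet
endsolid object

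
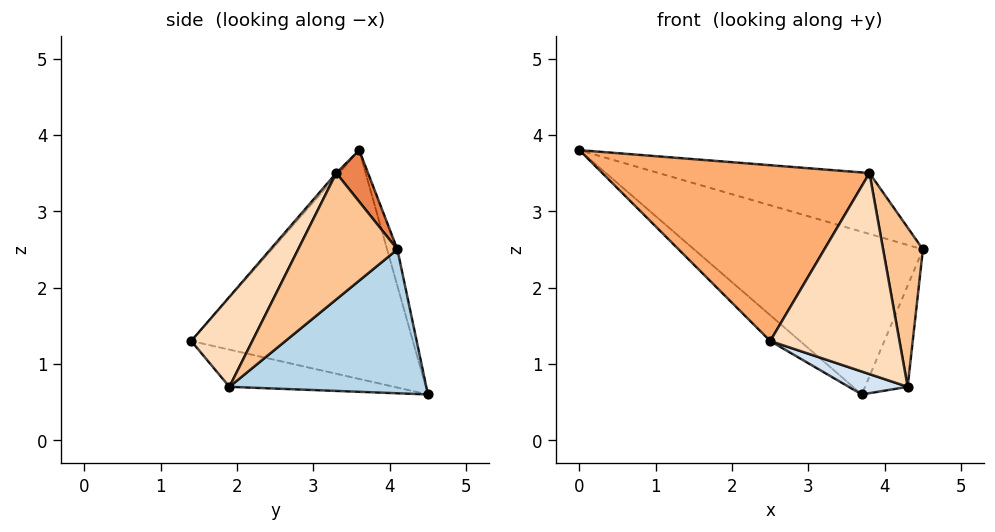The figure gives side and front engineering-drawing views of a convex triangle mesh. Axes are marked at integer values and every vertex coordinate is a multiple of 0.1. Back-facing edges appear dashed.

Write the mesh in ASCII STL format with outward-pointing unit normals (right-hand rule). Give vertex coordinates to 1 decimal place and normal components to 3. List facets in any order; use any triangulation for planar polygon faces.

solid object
 facet normal -0.044 0.974 0.223
  outer loop
   vertex 3.7 4.5 0.6
   vertex 0.0 3.6 3.8
   vertex 4.5 4.1 2.5
  endloop
 endfacet
 facet normal -0.664 0.089 -0.742
  outer loop
   vertex 3.7 4.5 0.6
   vertex 2.5 1.4 1.3
   vertex 0.0 3.6 3.8
  endloop
 endfacet
 facet normal 0.918 0.198 -0.345
  outer loop
   vertex 4.3 1.9 0.7
   vertex 3.7 4.5 0.6
   vertex 4.5 4.1 2.5
  endloop
 endfacet
 facet normal -0.289 -0.103 -0.952
  outer loop
   vertex 4.3 1.9 0.7
   vertex 2.5 1.4 1.3
   vertex 3.7 4.5 0.6
  endloop
 endfacet
 facet normal 0.111 0.737 0.667
  outer loop
   vertex 3.8 3.3 3.5
   vertex 4.5 4.1 2.5
   vertex 0.0 3.6 3.8
  endloop
 endfacet
 facet normal -0.008 -0.755 0.656
  outer loop
   vertex 3.8 3.3 3.5
   vertex 0.0 3.6 3.8
   vertex 2.5 1.4 1.3
  endloop
 endfacet
 facet normal 0.876 -0.351 0.332
  outer loop
   vertex 3.8 3.3 3.5
   vertex 4.3 1.9 0.7
   vertex 4.5 4.1 2.5
  endloop
 endfacet
 facet normal 0.378 -0.799 0.467
  outer loop
   vertex 3.8 3.3 3.5
   vertex 2.5 1.4 1.3
   vertex 4.3 1.9 0.7
  endloop
 endfacet
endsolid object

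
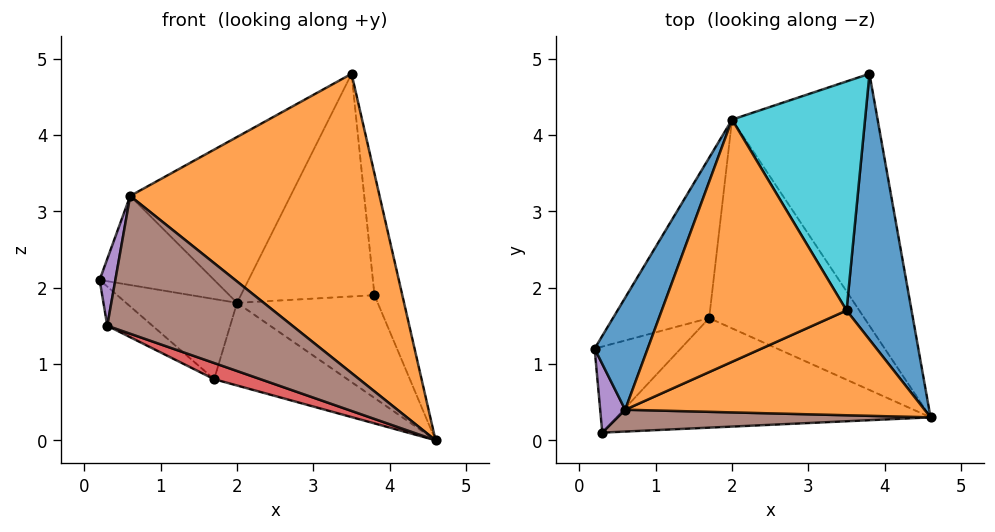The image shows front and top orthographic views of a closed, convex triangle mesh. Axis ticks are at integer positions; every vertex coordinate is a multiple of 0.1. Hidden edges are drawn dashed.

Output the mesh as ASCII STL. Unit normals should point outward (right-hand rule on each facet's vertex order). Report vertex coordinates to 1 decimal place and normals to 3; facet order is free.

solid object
 facet normal 0.976 0.090 0.197
  outer loop
   vertex 3.5 1.7 4.8
   vertex 4.6 0.3 0.0
   vertex 3.8 4.8 1.9
  endloop
 endfacet
 facet normal 0.234 -0.918 0.321
  outer loop
   vertex 0.6 0.4 3.2
   vertex 4.6 0.3 0.0
   vertex 3.5 1.7 4.8
  endloop
 endfacet
 facet normal -0.669 0.308 -0.677
  outer loop
   vertex 0.3 0.1 1.5
   vertex 0.2 1.2 2.1
   vertex 1.7 1.6 0.8
  endloop
 endfacet
 facet normal -0.320 -0.138 -0.937
  outer loop
   vertex 0.3 0.1 1.5
   vertex 1.7 1.6 0.8
   vertex 4.6 0.3 0.0
  endloop
 endfacet
 facet normal -0.959 -0.199 0.204
  outer loop
   vertex 0.3 0.1 1.5
   vertex 0.6 0.4 3.2
   vertex 0.2 1.2 2.1
  endloop
 endfacet
 facet normal 0.100 -0.983 0.156
  outer loop
   vertex 0.3 0.1 1.5
   vertex 4.6 0.3 0.0
   vertex 0.6 0.4 3.2
  endloop
 endfacet
 facet normal -0.074 0.377 -0.923
  outer loop
   vertex 2.0 4.2 1.8
   vertex 3.8 4.8 1.9
   vertex 4.6 0.3 0.0
  endloop
 endfacet
 facet normal -0.091 0.367 -0.926
  outer loop
   vertex 2.0 4.2 1.8
   vertex 4.6 0.3 0.0
   vertex 1.7 1.6 0.8
  endloop
 endfacet
 facet normal -0.667 0.333 -0.667
  outer loop
   vertex 2.0 4.2 1.8
   vertex 1.7 1.6 0.8
   vertex 0.2 1.2 2.1
  endloop
 endfacet
 facet normal -0.263 0.673 0.692
  outer loop
   vertex 2.0 4.2 1.8
   vertex 3.5 1.7 4.8
   vertex 3.8 4.8 1.9
  endloop
 endfacet
 facet normal -0.672 0.461 0.580
  outer loop
   vertex 2.0 4.2 1.8
   vertex 0.2 1.2 2.1
   vertex 0.6 0.4 3.2
  endloop
 endfacet
 facet normal -0.578 0.461 0.673
  outer loop
   vertex 2.0 4.2 1.8
   vertex 0.6 0.4 3.2
   vertex 3.5 1.7 4.8
  endloop
 endfacet
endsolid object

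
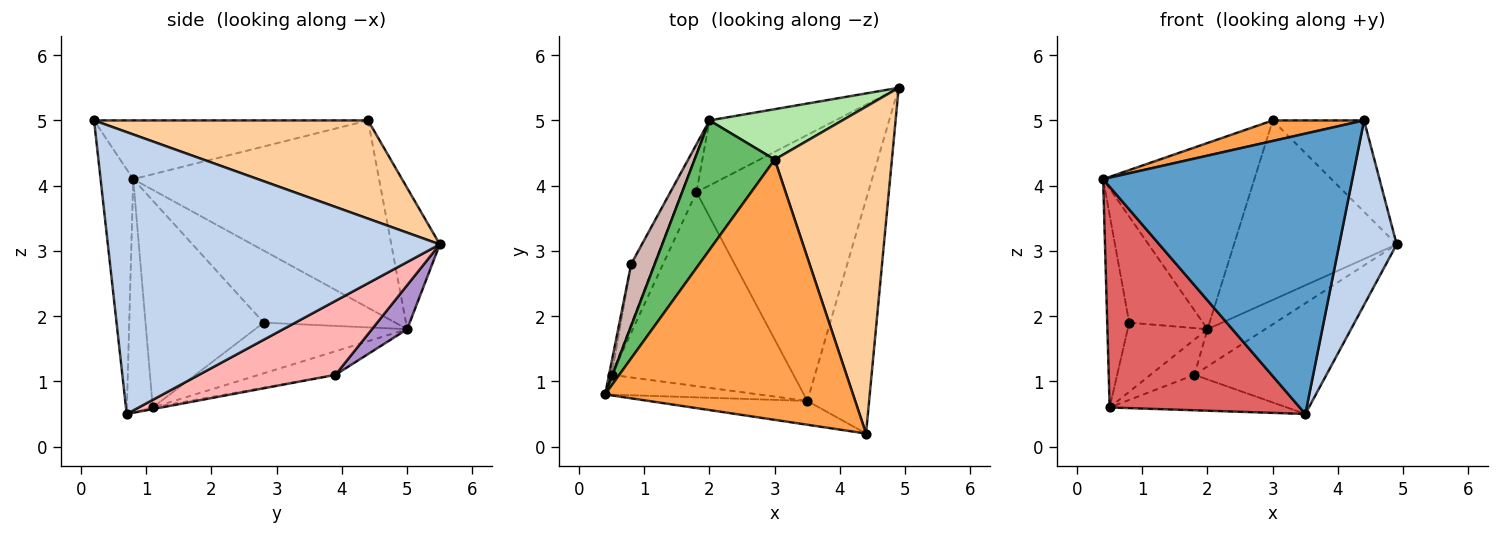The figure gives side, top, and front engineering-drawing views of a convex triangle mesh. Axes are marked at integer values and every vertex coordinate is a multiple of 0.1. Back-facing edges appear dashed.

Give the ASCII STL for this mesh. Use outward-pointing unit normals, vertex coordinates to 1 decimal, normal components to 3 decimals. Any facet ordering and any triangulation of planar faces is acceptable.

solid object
 facet normal -0.129 -0.988 -0.084
  outer loop
   vertex 3.5 0.7 0.5
   vertex 4.4 0.2 5.0
   vertex 0.4 0.8 4.1
  endloop
 endfacet
 facet normal 0.963 -0.167 -0.211
  outer loop
   vertex 3.5 0.7 0.5
   vertex 4.9 5.5 3.1
   vertex 4.4 0.2 5.0
  endloop
 endfacet
 facet normal -0.230 -0.077 0.970
  outer loop
   vertex 3.0 4.4 5.0
   vertex 0.4 0.8 4.1
   vertex 4.4 0.2 5.0
  endloop
 endfacet
 facet normal 0.628 0.209 0.749
  outer loop
   vertex 3.0 4.4 5.0
   vertex 4.4 0.2 5.0
   vertex 4.9 5.5 3.1
  endloop
 endfacet
 facet normal -0.800 0.492 0.342
  outer loop
   vertex 3.0 4.4 5.0
   vertex 2.0 5.0 1.8
   vertex 0.4 0.8 4.1
  endloop
 endfacet
 facet normal -0.276 0.925 0.260
  outer loop
   vertex 3.0 4.4 5.0
   vertex 4.9 5.5 3.1
   vertex 2.0 5.0 1.8
  endloop
 endfacet
 facet normal -0.135 -0.987 -0.088
  outer loop
   vertex 0.5 1.1 0.6
   vertex 3.5 0.7 0.5
   vertex 0.4 0.8 4.1
  endloop
 endfacet
 facet normal 0.369 0.357 -0.858
  outer loop
   vertex 1.8 3.9 1.1
   vertex 4.9 5.5 3.1
   vertex 3.5 0.7 0.5
  endloop
 endfacet
 facet normal 0.290 0.476 -0.830
  outer loop
   vertex 1.8 3.9 1.1
   vertex 2.0 5.0 1.8
   vertex 4.9 5.5 3.1
  endloop
 endfacet
 facet normal -0.009 0.180 -0.984
  outer loop
   vertex 1.8 3.9 1.1
   vertex 3.5 0.7 0.5
   vertex 0.5 1.1 0.6
  endloop
 endfacet
 facet normal -0.765 0.439 -0.472
  outer loop
   vertex 1.8 3.9 1.1
   vertex 0.5 1.1 0.6
   vertex 2.0 5.0 1.8
  endloop
 endfacet
 facet normal -0.839 0.470 0.275
  outer loop
   vertex 0.8 2.8 1.9
   vertex 0.4 0.8 4.1
   vertex 2.0 5.0 1.8
  endloop
 endfacet
 facet normal -0.983 0.183 -0.012
  outer loop
   vertex 0.8 2.8 1.9
   vertex 0.5 1.1 0.6
   vertex 0.4 0.8 4.1
  endloop
 endfacet
 facet normal -0.821 0.431 -0.374
  outer loop
   vertex 0.8 2.8 1.9
   vertex 2.0 5.0 1.8
   vertex 0.5 1.1 0.6
  endloop
 endfacet
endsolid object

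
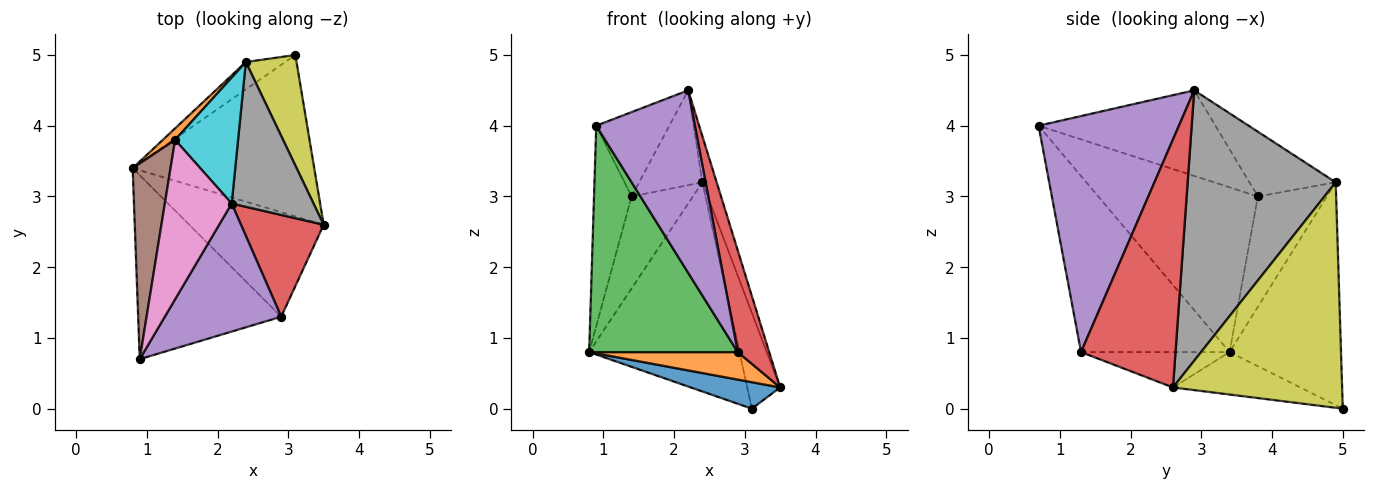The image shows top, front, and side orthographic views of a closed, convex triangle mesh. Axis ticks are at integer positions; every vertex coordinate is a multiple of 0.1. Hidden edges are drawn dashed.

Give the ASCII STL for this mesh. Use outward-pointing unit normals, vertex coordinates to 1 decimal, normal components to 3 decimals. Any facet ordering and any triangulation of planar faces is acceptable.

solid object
 facet normal -0.225 -0.158 -0.962
  outer loop
   vertex 3.1 5.0 0.0
   vertex 3.5 2.6 0.3
   vertex 0.8 3.4 0.8
  endloop
 endfacet
 facet normal -0.247 -0.247 -0.937
  outer loop
   vertex 2.9 1.3 0.8
   vertex 0.8 3.4 0.8
   vertex 3.5 2.6 0.3
  endloop
 endfacet
 facet normal -0.613 -0.613 -0.498
  outer loop
   vertex 2.9 1.3 0.8
   vertex 0.9 0.7 4.0
   vertex 0.8 3.4 0.8
  endloop
 endfacet
 facet normal 0.905 -0.302 0.302
  outer loop
   vertex 2.9 1.3 0.8
   vertex 3.5 2.6 0.3
   vertex 2.2 2.9 4.5
  endloop
 endfacet
 facet normal 0.759 -0.533 0.374
  outer loop
   vertex 2.9 1.3 0.8
   vertex 2.2 2.9 4.5
   vertex 0.9 0.7 4.0
  endloop
 endfacet
 facet normal -0.950 0.224 0.218
  outer loop
   vertex 1.4 3.8 3.0
   vertex 0.8 3.4 0.8
   vertex 0.9 0.7 4.0
  endloop
 endfacet
 facet normal -0.749 0.310 0.585
  outer loop
   vertex 1.4 3.8 3.0
   vertex 0.9 0.7 4.0
   vertex 2.2 2.9 4.5
  endloop
 endfacet
 facet normal 0.953 0.092 0.288
  outer loop
   vertex 2.4 4.9 3.2
   vertex 2.2 2.9 4.5
   vertex 3.5 2.6 0.3
  endloop
 endfacet
 facet normal 0.958 0.187 0.216
  outer loop
   vertex 2.4 4.9 3.2
   vertex 3.5 2.6 0.3
   vertex 3.1 5.0 0.0
  endloop
 endfacet
 facet normal -0.635 0.465 0.617
  outer loop
   vertex 2.4 4.9 3.2
   vertex 1.4 3.8 3.0
   vertex 2.2 2.9 4.5
  endloop
 endfacet
 facet normal -0.592 0.799 -0.105
  outer loop
   vertex 2.4 4.9 3.2
   vertex 3.1 5.0 0.0
   vertex 0.8 3.4 0.8
  endloop
 endfacet
 facet normal -0.745 0.662 0.083
  outer loop
   vertex 2.4 4.9 3.2
   vertex 0.8 3.4 0.8
   vertex 1.4 3.8 3.0
  endloop
 endfacet
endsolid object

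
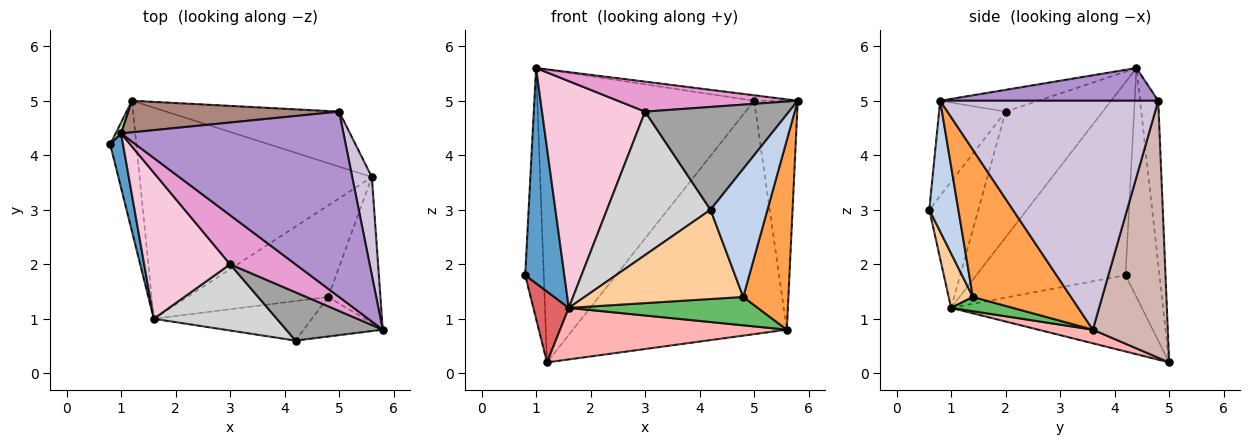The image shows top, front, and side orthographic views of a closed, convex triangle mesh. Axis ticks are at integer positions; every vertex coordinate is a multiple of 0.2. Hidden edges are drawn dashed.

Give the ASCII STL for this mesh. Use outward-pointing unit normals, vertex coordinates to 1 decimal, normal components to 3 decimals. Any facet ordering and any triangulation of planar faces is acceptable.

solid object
 facet normal -0.965 -0.253 0.064
  outer loop
   vertex 1.6 1.0 1.2
   vertex 1.0 4.4 5.6
   vertex 0.8 4.2 1.8
  endloop
 endfacet
 facet normal 0.439 -0.859 -0.265
  outer loop
   vertex 4.8 1.4 1.4
   vertex 5.8 0.8 5.0
   vertex 4.2 0.6 3.0
  endloop
 endfacet
 facet normal 0.865 -0.398 -0.307
  outer loop
   vertex 4.8 1.4 1.4
   vertex 5.6 3.6 0.8
   vertex 5.8 0.8 5.0
  endloop
 endfacet
 facet normal 0.138 -0.906 -0.401
  outer loop
   vertex 4.8 1.4 1.4
   vertex 4.2 0.6 3.0
   vertex 1.6 1.0 1.2
  endloop
 endfacet
 facet normal 0.096 -0.294 -0.951
  outer loop
   vertex 4.8 1.4 1.4
   vertex 1.6 1.0 1.2
   vertex 5.6 3.6 0.8
  endloop
 endfacet
 facet normal -0.877 0.480 0.021
  outer loop
   vertex 1.2 5.0 0.2
   vertex 0.8 4.2 1.8
   vertex 1.0 4.4 5.6
  endloop
 endfacet
 facet normal -0.932 -0.173 -0.319
  outer loop
   vertex 1.2 5.0 0.2
   vertex 1.6 1.0 1.2
   vertex 0.8 4.2 1.8
  endloop
 endfacet
 facet normal 0.057 -0.237 -0.970
  outer loop
   vertex 1.2 5.0 0.2
   vertex 5.6 3.6 0.8
   vertex 1.6 1.0 1.2
  endloop
 endfacet
 facet normal 0.145 0.029 0.989
  outer loop
   vertex 5.0 4.8 5.0
   vertex 1.0 4.4 5.6
   vertex 5.8 0.8 5.0
  endloop
 endfacet
 facet normal 0.977 0.195 0.084
  outer loop
   vertex 5.0 4.8 5.0
   vertex 5.8 0.8 5.0
   vertex 5.6 3.6 0.8
  endloop
 endfacet
 facet normal -0.083 0.991 0.107
  outer loop
   vertex 5.0 4.8 5.0
   vertex 1.2 5.0 0.2
   vertex 1.0 4.4 5.6
  endloop
 endfacet
 facet normal 0.323 0.921 -0.217
  outer loop
   vertex 5.0 4.8 5.0
   vertex 5.6 3.6 0.8
   vertex 1.2 5.0 0.2
  endloop
 endfacet
 facet normal -0.274 -0.502 0.821
  outer loop
   vertex 3.0 2.0 4.8
   vertex 5.8 0.8 5.0
   vertex 1.0 4.4 5.6
  endloop
 endfacet
 facet normal -0.621 -0.659 0.425
  outer loop
   vertex 3.0 2.0 4.8
   vertex 1.0 4.4 5.6
   vertex 1.6 1.0 1.2
  endloop
 endfacet
 facet normal -0.386 -0.835 0.392
  outer loop
   vertex 3.0 2.0 4.8
   vertex 4.2 0.6 3.0
   vertex 5.8 0.8 5.0
  endloop
 endfacet
 facet normal -0.395 -0.834 0.385
  outer loop
   vertex 3.0 2.0 4.8
   vertex 1.6 1.0 1.2
   vertex 4.2 0.6 3.0
  endloop
 endfacet
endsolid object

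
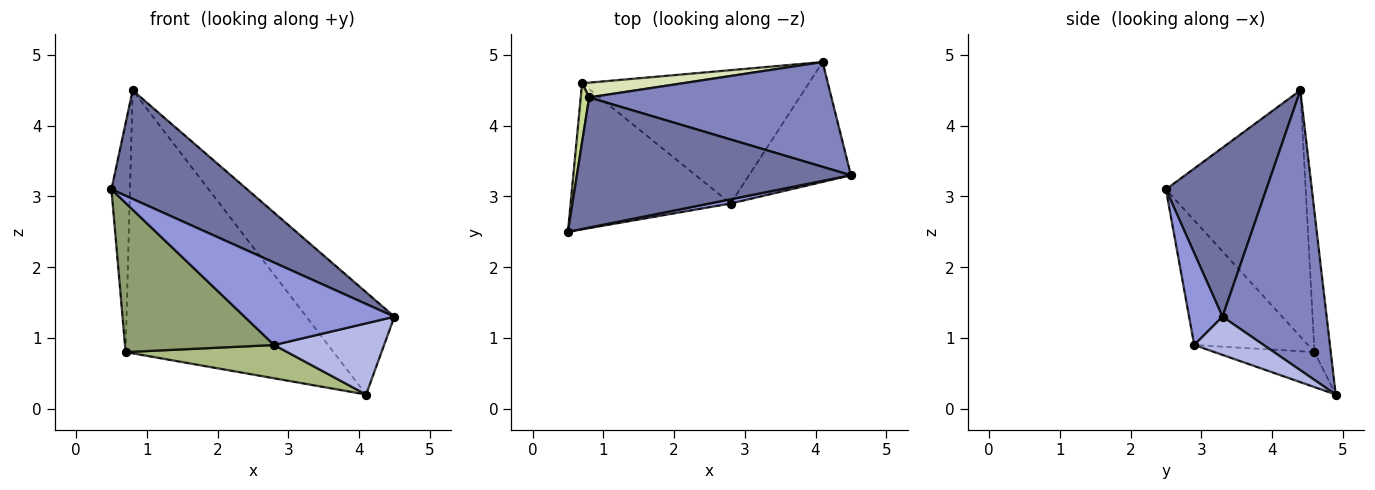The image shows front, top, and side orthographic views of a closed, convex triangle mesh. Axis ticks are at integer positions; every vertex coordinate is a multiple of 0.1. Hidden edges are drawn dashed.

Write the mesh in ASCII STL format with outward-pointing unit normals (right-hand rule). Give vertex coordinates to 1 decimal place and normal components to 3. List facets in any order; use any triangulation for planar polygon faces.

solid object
 facet normal 0.428 -0.579 0.694
  outer loop
   vertex 0.8 4.4 4.5
   vertex 0.5 2.5 3.1
   vertex 4.5 3.3 1.3
  endloop
 endfacet
 facet normal 0.637 0.538 0.552
  outer loop
   vertex 4.1 4.9 0.2
   vertex 0.8 4.4 4.5
   vertex 4.5 3.3 1.3
  endloop
 endfacet
 facet normal 0.218 -0.975 0.050
  outer loop
   vertex 2.8 2.9 0.9
   vertex 4.5 3.3 1.3
   vertex 0.5 2.5 3.1
  endloop
 endfacet
 facet normal 0.307 -0.486 -0.818
  outer loop
   vertex 2.8 2.9 0.9
   vertex 4.1 4.9 0.2
   vertex 4.5 3.3 1.3
  endloop
 endfacet
 facet normal -0.479 -0.627 -0.614
  outer loop
   vertex 0.7 4.6 0.8
   vertex 2.8 2.9 0.9
   vertex 0.5 2.5 3.1
  endloop
 endfacet
 facet normal -0.148 -0.240 -0.960
  outer loop
   vertex 0.7 4.6 0.8
   vertex 4.1 4.9 0.2
   vertex 2.8 2.9 0.9
  endloop
 endfacet
 facet normal -0.991 0.131 0.034
  outer loop
   vertex 0.7 4.6 0.8
   vertex 0.5 2.5 3.1
   vertex 0.8 4.4 4.5
  endloop
 endfacet
 facet normal -0.078 0.995 0.056
  outer loop
   vertex 0.7 4.6 0.8
   vertex 0.8 4.4 4.5
   vertex 4.1 4.9 0.2
  endloop
 endfacet
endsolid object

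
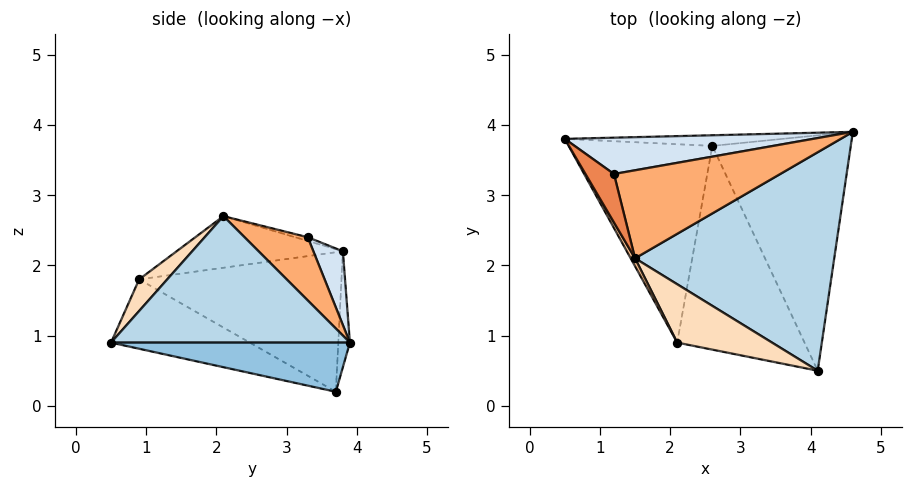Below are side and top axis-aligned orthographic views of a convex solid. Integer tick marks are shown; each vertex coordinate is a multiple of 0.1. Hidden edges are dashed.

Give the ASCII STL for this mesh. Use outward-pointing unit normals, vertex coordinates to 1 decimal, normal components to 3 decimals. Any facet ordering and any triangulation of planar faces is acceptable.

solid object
 facet normal -0.060 0.992 -0.112
  outer loop
   vertex 2.6 3.7 0.2
   vertex 0.5 3.8 2.2
   vertex 4.6 3.9 0.9
  endloop
 endfacet
 facet normal 0.334 -0.049 -0.941
  outer loop
   vertex 2.6 3.7 0.2
   vertex 4.6 3.9 0.9
   vertex 4.1 0.5 0.9
  endloop
 endfacet
 facet normal 0.534 -0.079 0.842
  outer loop
   vertex 1.5 2.1 2.7
   vertex 4.1 0.5 0.9
   vertex 4.6 3.9 0.9
  endloop
 endfacet
 facet normal 0.224 0.616 0.755
  outer loop
   vertex 1.2 3.3 2.4
   vertex 4.6 3.9 0.9
   vertex 0.5 3.8 2.2
  endloop
 endfacet
 facet normal -0.126 0.211 0.969
  outer loop
   vertex 1.2 3.3 2.4
   vertex 0.5 3.8 2.2
   vertex 1.5 2.1 2.7
  endloop
 endfacet
 facet normal 0.338 0.307 0.890
  outer loop
   vertex 1.2 3.3 2.4
   vertex 1.5 2.1 2.7
   vertex 4.6 3.9 0.9
  endloop
 endfacet
 facet normal -0.869 -0.490 0.073
  outer loop
   vertex 2.1 0.9 1.8
   vertex 1.5 2.1 2.7
   vertex 0.5 3.8 2.2
  endloop
 endfacet
 facet normal 0.277 -0.484 0.830
  outer loop
   vertex 2.1 0.9 1.8
   vertex 4.1 0.5 0.9
   vertex 1.5 2.1 2.7
  endloop
 endfacet
 facet normal -0.670 -0.275 -0.690
  outer loop
   vertex 2.1 0.9 1.8
   vertex 0.5 3.8 2.2
   vertex 2.6 3.7 0.2
  endloop
 endfacet
 facet normal -0.442 -0.384 -0.811
  outer loop
   vertex 2.1 0.9 1.8
   vertex 2.6 3.7 0.2
   vertex 4.1 0.5 0.9
  endloop
 endfacet
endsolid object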